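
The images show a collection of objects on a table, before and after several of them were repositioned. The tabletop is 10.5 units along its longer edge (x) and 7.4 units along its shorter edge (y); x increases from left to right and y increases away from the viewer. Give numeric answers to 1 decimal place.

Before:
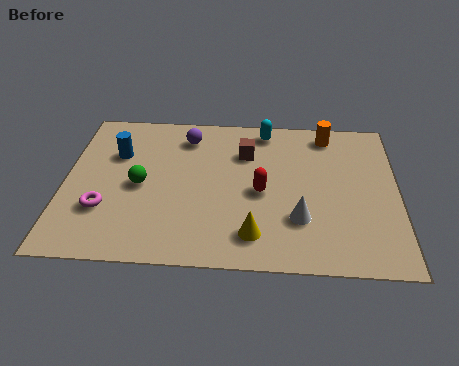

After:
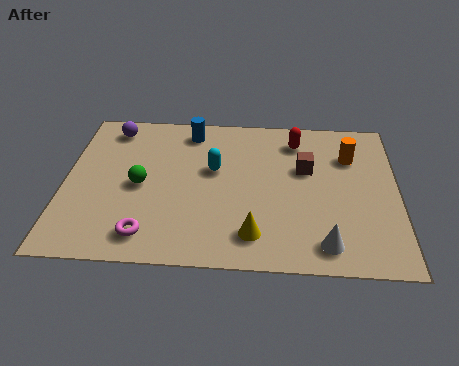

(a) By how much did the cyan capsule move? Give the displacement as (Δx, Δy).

(-1.6, -2.1)

The cyan capsule started near (6.3, 6.5) and ended near (4.7, 4.4).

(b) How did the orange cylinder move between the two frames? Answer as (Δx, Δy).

(0.7, -1.1)

The orange cylinder started near (8.3, 6.4) and ended near (9.0, 5.3).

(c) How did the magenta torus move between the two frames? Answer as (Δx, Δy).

(1.4, -1.1)

The magenta torus was at about (1.3, 2.3) and moved to about (2.7, 1.2).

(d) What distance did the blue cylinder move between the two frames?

2.6

The blue cylinder moved from about (1.6, 5.0) to (3.9, 6.3), a distance of √(2.3² + 1.3²) ≈ 2.6.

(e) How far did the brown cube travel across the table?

2.0

From (5.7, 5.3) to (7.6, 4.6), the brown cube covered √(1.9² + 0.7²) ≈ 2.0 units.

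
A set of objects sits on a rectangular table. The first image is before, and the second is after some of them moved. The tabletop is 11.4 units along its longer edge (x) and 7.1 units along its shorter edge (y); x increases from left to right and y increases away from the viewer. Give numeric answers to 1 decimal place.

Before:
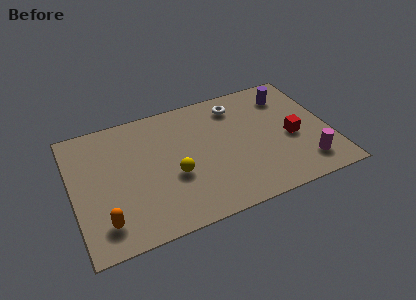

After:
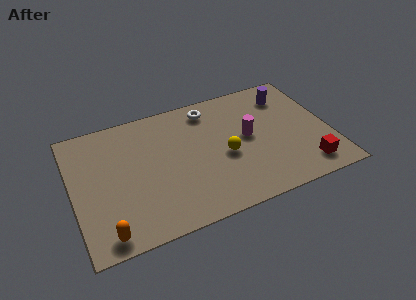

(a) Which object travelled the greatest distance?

the magenta cylinder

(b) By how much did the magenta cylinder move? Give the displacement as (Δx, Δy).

(-2.3, 2.4)

From the two frames, the magenta cylinder sits at roughly (10.1, 1.4) before and (7.8, 3.8) after.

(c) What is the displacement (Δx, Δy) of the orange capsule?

(0.0, -0.6)

The orange capsule was at about (1.2, 1.4) and moved to about (1.2, 0.8).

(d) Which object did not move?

the purple cylinder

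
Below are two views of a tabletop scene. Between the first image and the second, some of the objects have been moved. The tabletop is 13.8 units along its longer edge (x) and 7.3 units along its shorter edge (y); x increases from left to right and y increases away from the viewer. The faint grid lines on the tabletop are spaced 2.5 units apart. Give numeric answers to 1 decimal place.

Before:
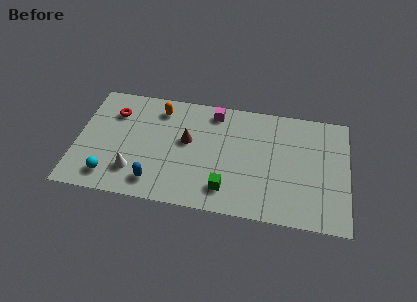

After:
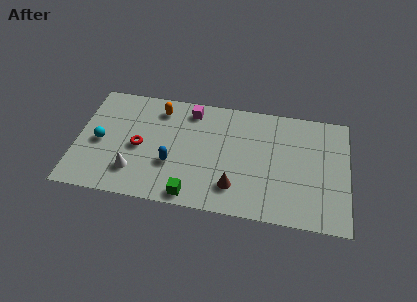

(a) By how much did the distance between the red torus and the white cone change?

-2.2

The distance was about 3.8 in the first image and 1.6 in the second, so they moved 2.2 units closer together.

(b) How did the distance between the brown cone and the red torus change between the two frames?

+1.2

They were about 4.0 units apart before and 5.2 after — 1.2 units further apart.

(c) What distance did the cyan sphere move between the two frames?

2.2

The cyan sphere moved from about (1.8, 1.3) to (1.2, 3.4), a distance of √(0.6² + 2.1²) ≈ 2.2.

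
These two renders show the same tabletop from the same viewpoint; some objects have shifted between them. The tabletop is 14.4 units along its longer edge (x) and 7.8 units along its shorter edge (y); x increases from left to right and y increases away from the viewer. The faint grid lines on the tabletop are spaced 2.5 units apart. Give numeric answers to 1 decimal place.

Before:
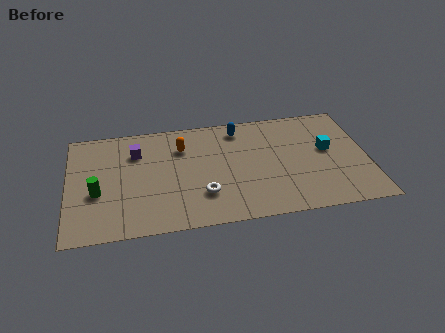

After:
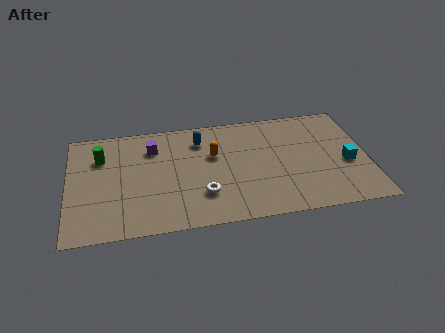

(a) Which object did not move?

the white torus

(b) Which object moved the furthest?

the green cylinder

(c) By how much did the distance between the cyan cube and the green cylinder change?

+0.8

They were about 11.2 units apart before and 12.0 after — 0.8 units further apart.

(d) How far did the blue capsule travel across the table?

2.0

The blue capsule moved from about (8.3, 6.6) to (6.4, 6.1), a distance of √(1.9² + 0.5²) ≈ 2.0.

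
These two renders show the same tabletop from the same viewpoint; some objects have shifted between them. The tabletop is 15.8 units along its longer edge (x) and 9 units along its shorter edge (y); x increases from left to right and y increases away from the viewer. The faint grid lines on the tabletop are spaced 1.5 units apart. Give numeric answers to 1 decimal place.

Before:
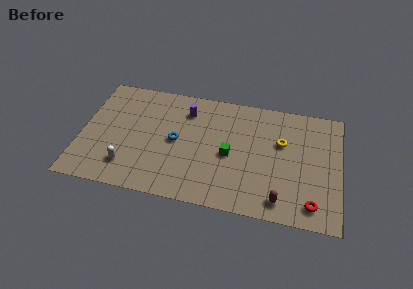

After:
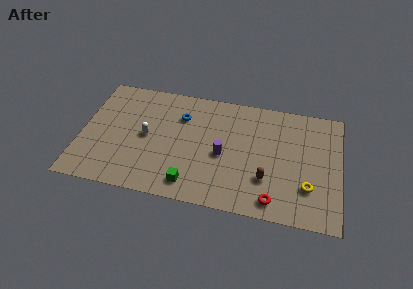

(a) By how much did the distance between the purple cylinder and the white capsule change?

-1.3

Before: roughly 6.0 units apart; after: 4.7. That's 1.3 units closer together.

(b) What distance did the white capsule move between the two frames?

2.7

The white capsule was near (3.0, 2.0) before and (4.0, 4.5) after, so it travelled √(1.0² + 2.5²) ≈ 2.7 units.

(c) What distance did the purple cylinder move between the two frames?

3.8

From (6.3, 7.0) to (8.7, 4.0), the purple cylinder covered √(2.4² + 3.0²) ≈ 3.8 units.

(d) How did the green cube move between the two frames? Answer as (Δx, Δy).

(-2.2, -2.7)

The green cube was at about (9.1, 4.1) and moved to about (6.9, 1.4).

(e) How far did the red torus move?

2.3

The red torus moved from about (14.2, 1.4) to (11.9, 1.2), a distance of √(2.3² + 0.2²) ≈ 2.3.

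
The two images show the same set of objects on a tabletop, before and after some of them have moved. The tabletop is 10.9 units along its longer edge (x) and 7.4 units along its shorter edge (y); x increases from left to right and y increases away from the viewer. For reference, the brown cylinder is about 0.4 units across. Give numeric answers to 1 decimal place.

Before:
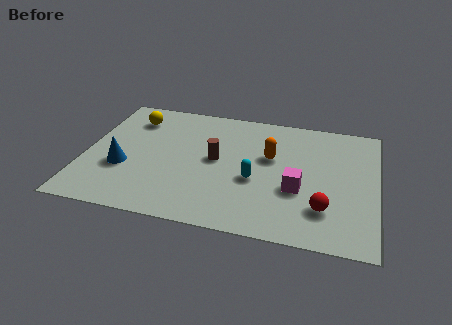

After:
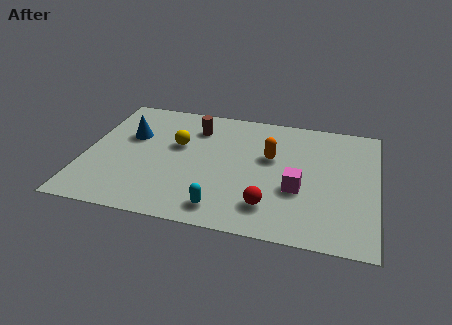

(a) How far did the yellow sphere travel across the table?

2.2

From (1.6, 5.8) to (3.4, 4.5), the yellow sphere covered √(1.8² + 1.3²) ≈ 2.2 units.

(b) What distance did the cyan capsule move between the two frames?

2.2

The cyan capsule was near (6.4, 3.0) before and (5.3, 1.1) after, so it travelled √(1.1² + 1.9²) ≈ 2.2 units.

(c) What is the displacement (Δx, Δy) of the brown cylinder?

(-0.9, 1.8)

The brown cylinder started near (4.9, 3.9) and ended near (4.0, 5.7).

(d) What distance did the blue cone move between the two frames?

2.0

From (1.5, 2.7) to (1.6, 4.7), the blue cone covered √(0.1² + 2.0²) ≈ 2.0 units.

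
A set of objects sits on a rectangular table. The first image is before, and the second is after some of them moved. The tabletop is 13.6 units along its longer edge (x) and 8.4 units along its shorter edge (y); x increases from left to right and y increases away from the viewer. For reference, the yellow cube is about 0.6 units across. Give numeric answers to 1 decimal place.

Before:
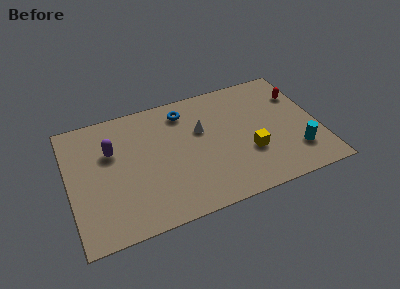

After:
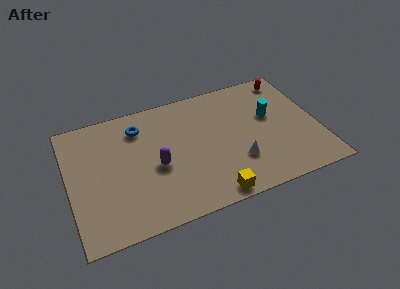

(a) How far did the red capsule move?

1.4

From (12.8, 6.0) to (12.4, 7.3), the red capsule covered √(0.4² + 1.3²) ≈ 1.4 units.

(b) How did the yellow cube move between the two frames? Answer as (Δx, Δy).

(-2.3, -2.1)

The yellow cube was at about (9.7, 2.9) and moved to about (7.4, 0.8).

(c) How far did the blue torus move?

2.5

The blue torus moved from about (6.5, 6.9) to (4.0, 6.6), a distance of √(2.5² + 0.3²) ≈ 2.5.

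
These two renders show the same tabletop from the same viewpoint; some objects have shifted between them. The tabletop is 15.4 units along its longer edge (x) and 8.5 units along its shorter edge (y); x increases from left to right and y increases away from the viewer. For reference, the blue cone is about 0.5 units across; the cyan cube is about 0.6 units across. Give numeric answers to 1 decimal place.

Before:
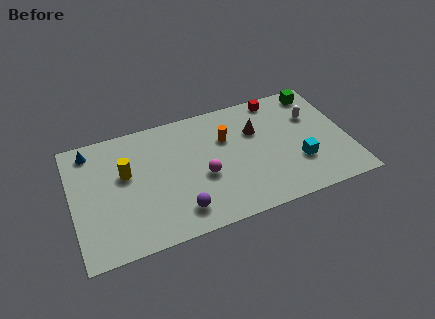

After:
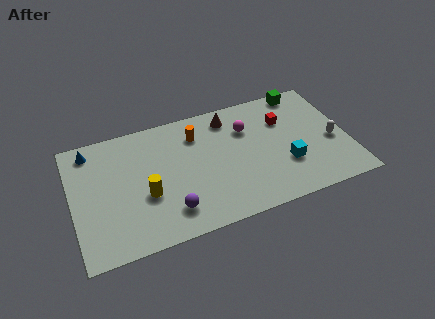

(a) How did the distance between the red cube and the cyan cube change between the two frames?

-1.8

Before: roughly 4.9 units apart; after: 3.1. That's 1.8 units closer together.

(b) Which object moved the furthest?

the magenta sphere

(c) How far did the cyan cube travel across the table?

0.7

The cyan cube moved from about (12.5, 2.7) to (11.8, 2.8), a distance of √(0.7² + 0.1²) ≈ 0.7.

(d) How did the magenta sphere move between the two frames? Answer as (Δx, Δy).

(2.7, 2.5)

The magenta sphere started near (7.2, 3.5) and ended near (9.9, 6.0).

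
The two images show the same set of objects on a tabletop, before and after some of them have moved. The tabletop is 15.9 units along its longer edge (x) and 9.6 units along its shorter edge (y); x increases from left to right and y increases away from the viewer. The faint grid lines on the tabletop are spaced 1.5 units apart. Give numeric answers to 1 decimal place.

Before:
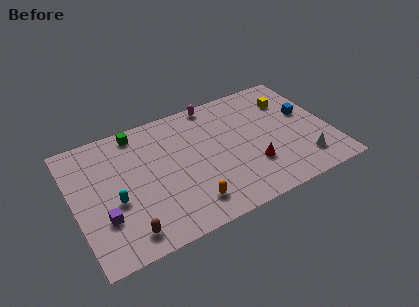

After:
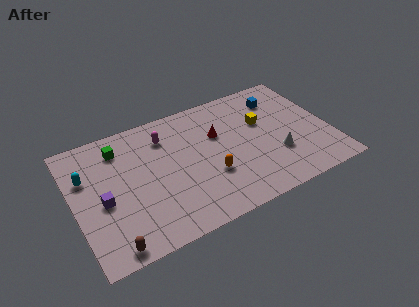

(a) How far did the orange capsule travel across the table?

2.1

The orange capsule moved from about (6.7, 1.8) to (8.2, 3.3), a distance of √(1.5² + 1.5²) ≈ 2.1.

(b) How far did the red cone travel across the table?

3.7

From (10.8, 2.9) to (9.1, 6.2), the red cone covered √(1.7² + 3.3²) ≈ 3.7 units.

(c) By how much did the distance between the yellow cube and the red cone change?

-2.4

The distance was about 5.2 in the first image and 2.8 in the second, so they moved 2.4 units closer together.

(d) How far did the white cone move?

1.9

The white cone moved from about (13.9, 2.0) to (12.4, 3.1), a distance of √(1.5² + 1.1²) ≈ 1.9.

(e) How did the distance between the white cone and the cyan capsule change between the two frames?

+0.3

The distance was about 11.7 in the first image and 12.0 in the second, so they moved 0.3 units further apart.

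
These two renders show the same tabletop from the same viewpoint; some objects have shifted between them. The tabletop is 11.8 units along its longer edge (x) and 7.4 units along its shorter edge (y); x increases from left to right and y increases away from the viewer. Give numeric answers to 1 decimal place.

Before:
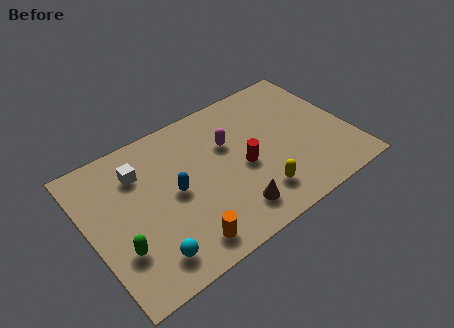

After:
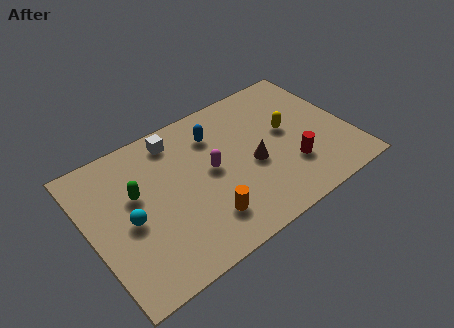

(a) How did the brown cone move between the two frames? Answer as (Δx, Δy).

(1.3, 1.8)

The brown cone started near (6.0, 1.4) and ended near (7.3, 3.2).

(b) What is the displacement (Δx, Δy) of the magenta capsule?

(-1.0, -0.9)

From the two frames, the magenta capsule sits at roughly (6.5, 4.8) before and (5.5, 3.9) after.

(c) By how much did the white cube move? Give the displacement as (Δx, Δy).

(1.8, 0.8)

From the two frames, the white cube sits at roughly (2.5, 5.5) before and (4.3, 6.3) after.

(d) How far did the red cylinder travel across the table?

2.3

From (6.9, 3.3) to (8.9, 2.2), the red cylinder covered √(2.0² + 1.1²) ≈ 2.3 units.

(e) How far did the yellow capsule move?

3.1

The yellow capsule was near (7.2, 1.6) before and (9.1, 4.1) after, so it travelled √(1.9² + 2.5²) ≈ 3.1 units.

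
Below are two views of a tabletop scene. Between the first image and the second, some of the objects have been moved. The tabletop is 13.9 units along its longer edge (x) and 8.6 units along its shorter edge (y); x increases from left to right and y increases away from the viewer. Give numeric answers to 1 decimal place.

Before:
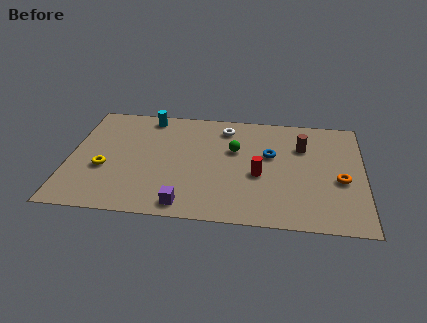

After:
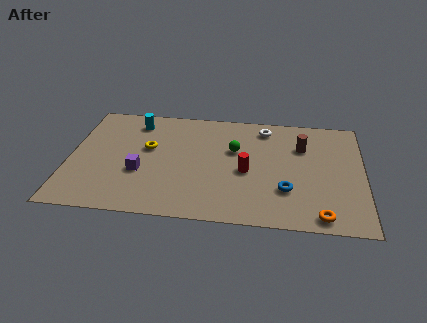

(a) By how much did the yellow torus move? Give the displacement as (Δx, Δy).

(2.0, 1.8)

From the two frames, the yellow torus sits at roughly (1.7, 3.3) before and (3.7, 5.1) after.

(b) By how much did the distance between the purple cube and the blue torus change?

+1.2

Before: roughly 5.7 units apart; after: 6.9. That's 1.2 units further apart.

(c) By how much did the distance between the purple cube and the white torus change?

+0.8

They were about 6.3 units apart before and 7.1 after — 0.8 units further apart.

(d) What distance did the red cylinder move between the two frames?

0.6

The red cylinder moved from about (9.0, 3.6) to (8.4, 3.8), a distance of √(0.6² + 0.2²) ≈ 0.6.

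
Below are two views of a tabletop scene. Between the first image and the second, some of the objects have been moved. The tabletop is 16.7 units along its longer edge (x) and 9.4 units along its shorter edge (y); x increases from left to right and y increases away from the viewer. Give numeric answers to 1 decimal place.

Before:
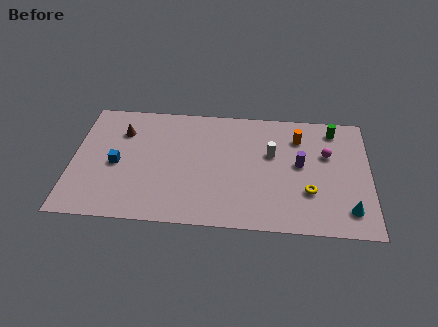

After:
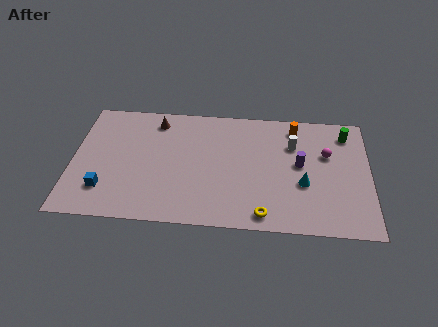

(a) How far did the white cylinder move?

1.4

From (11.2, 5.8) to (12.4, 6.6), the white cylinder covered √(1.2² + 0.8²) ≈ 1.4 units.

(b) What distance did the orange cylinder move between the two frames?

0.8

From (12.7, 7.2) to (12.5, 8.0), the orange cylinder covered √(0.2² + 0.8²) ≈ 0.8 units.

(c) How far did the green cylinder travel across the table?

0.8

The green cylinder moved from about (14.7, 8.0) to (15.4, 7.7), a distance of √(0.7² + 0.3²) ≈ 0.8.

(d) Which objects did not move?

the magenta sphere and the purple cylinder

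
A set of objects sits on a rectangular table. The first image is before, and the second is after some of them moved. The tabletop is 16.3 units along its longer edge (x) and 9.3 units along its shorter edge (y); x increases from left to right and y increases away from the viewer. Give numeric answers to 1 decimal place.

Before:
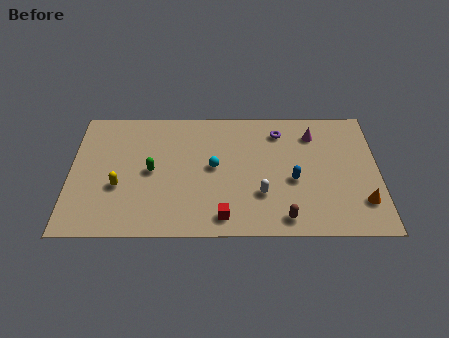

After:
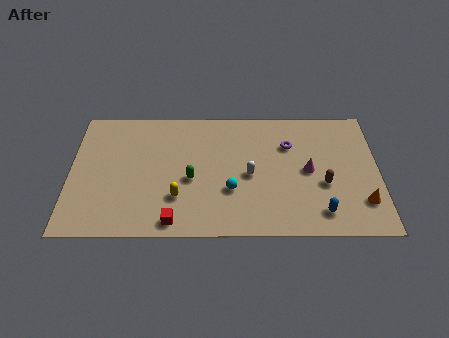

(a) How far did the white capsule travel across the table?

1.5

The white capsule was near (10.1, 2.9) before and (9.5, 4.3) after, so it travelled √(0.6² + 1.4²) ≈ 1.5 units.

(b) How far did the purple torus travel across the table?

1.1

The purple torus was near (11.1, 7.5) before and (11.6, 6.5) after, so it travelled √(0.5² + 1.0²) ≈ 1.1 units.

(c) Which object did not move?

the orange cone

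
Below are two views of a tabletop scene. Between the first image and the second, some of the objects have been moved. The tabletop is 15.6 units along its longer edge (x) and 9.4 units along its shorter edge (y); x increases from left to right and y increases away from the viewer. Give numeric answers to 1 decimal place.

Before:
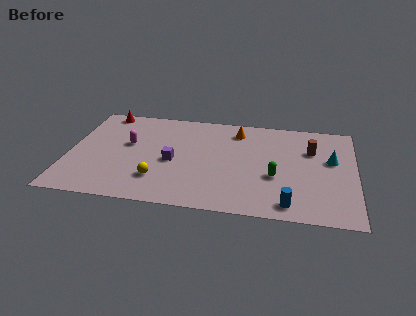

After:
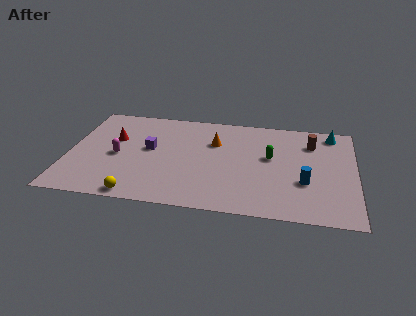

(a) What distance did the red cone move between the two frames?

2.7

The red cone was near (1.7, 8.5) before and (2.4, 5.9) after, so it travelled √(0.7² + 2.6²) ≈ 2.7 units.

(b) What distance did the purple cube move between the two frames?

1.6

From (5.7, 4.2) to (4.4, 5.2), the purple cube covered √(1.3² + 1.0²) ≈ 1.6 units.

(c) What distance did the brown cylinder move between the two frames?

0.7

The brown cylinder moved from about (13.2, 6.4) to (13.2, 7.1), a distance of √(0.0² + 0.7²) ≈ 0.7.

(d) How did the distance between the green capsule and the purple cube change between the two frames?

+1.0

The distance was about 5.6 in the first image and 6.6 in the second, so they moved 1.0 units further apart.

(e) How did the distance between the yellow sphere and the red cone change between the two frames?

-1.6

Before: roughly 6.9 units apart; after: 5.3. That's 1.6 units closer together.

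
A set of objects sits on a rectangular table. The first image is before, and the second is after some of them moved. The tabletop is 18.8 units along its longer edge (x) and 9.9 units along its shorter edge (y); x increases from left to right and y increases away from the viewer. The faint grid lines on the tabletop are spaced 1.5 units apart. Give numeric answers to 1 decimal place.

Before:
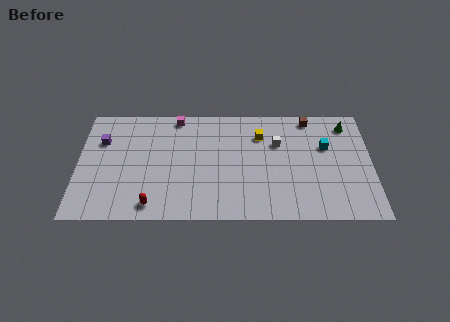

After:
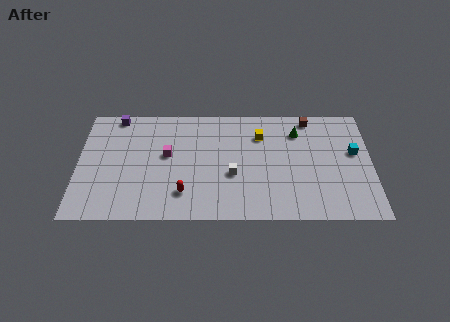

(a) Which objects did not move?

the brown cube and the yellow cube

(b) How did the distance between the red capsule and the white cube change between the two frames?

-6.1

The distance was about 9.6 in the first image and 3.5 in the second, so they moved 6.1 units closer together.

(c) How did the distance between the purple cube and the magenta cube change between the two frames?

-0.5

They were about 5.2 units apart before and 4.7 after — 0.5 units closer together.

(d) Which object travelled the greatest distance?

the white cube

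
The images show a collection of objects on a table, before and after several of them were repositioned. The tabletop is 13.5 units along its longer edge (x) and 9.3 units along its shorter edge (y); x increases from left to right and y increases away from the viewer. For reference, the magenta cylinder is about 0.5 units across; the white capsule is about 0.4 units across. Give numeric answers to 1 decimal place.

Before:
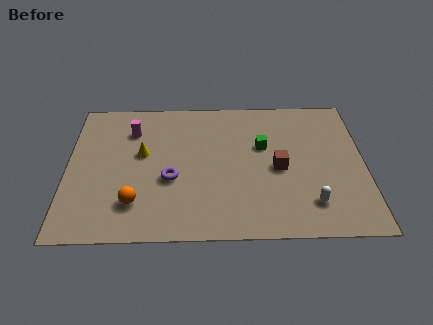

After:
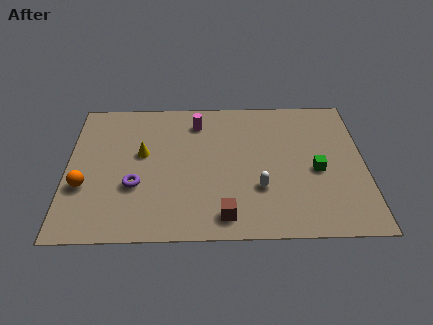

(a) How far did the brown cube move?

3.9

From (9.6, 4.3) to (7.1, 1.3), the brown cube covered √(2.5² + 3.0²) ≈ 3.9 units.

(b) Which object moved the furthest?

the brown cube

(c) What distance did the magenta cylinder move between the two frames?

3.0

The magenta cylinder moved from about (2.9, 7.0) to (5.9, 7.5), a distance of √(3.0² + 0.5²) ≈ 3.0.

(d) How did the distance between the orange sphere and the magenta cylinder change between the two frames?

+1.8

The distance was about 4.8 in the first image and 6.6 in the second, so they moved 1.8 units further apart.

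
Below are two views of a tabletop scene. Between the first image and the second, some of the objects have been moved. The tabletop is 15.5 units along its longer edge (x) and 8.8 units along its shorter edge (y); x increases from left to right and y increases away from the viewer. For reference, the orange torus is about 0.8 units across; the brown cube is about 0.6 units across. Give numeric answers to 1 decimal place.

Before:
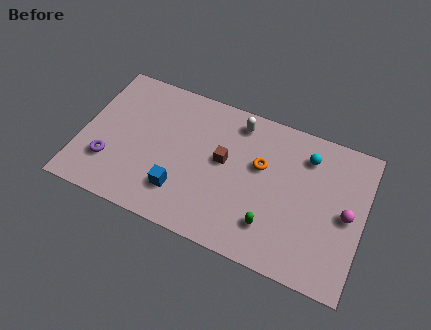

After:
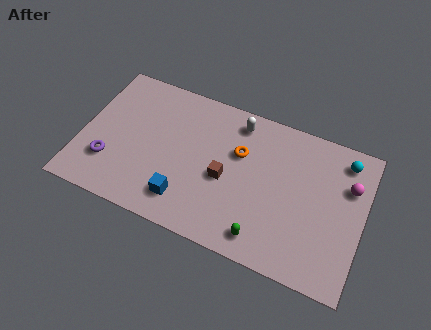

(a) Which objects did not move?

the white capsule and the purple torus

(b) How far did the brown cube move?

1.0

From (7.8, 4.9) to (8.0, 3.9), the brown cube covered √(0.2² + 1.0²) ≈ 1.0 units.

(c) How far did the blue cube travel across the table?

0.5

The blue cube moved from about (5.7, 2.2) to (6.0, 1.8), a distance of √(0.3² + 0.4²) ≈ 0.5.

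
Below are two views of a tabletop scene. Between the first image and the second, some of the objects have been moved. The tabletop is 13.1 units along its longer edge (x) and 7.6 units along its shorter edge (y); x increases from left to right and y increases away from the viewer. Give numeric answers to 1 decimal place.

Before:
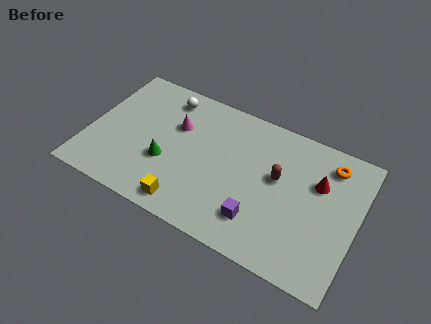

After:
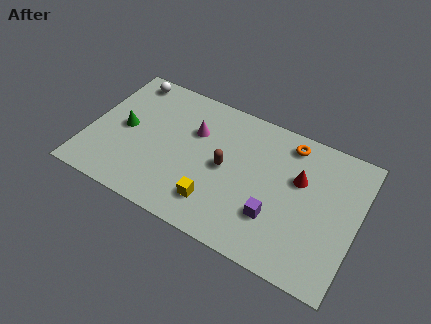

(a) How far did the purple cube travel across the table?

0.9

The purple cube moved from about (8.6, 1.8) to (9.3, 2.3), a distance of √(0.7² + 0.5²) ≈ 0.9.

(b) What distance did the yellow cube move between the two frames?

1.5

The yellow cube was near (5.2, 1.0) before and (6.5, 1.7) after, so it travelled √(1.3² + 0.7²) ≈ 1.5 units.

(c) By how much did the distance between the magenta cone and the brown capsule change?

-3.0

The distance was about 5.1 in the first image and 2.1 in the second, so they moved 3.0 units closer together.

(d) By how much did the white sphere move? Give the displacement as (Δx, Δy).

(-2.0, 0.3)

The white sphere was at about (3.4, 6.4) and moved to about (1.4, 6.7).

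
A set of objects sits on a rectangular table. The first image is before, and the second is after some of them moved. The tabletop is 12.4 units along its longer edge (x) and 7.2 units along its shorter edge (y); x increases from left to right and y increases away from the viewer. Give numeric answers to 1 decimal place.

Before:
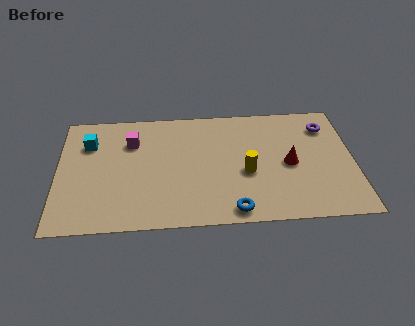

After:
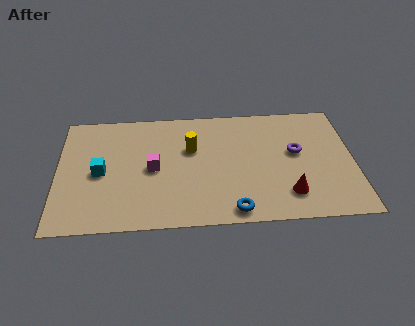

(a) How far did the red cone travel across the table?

1.8

The red cone moved from about (9.7, 3.4) to (9.6, 1.6), a distance of √(0.1² + 1.8²) ≈ 1.8.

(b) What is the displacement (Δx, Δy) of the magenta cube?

(0.9, -1.7)

From the two frames, the magenta cube sits at roughly (3.1, 5.2) before and (4.0, 3.5) after.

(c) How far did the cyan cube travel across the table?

1.9

From (1.3, 5.2) to (1.8, 3.4), the cyan cube covered √(0.5² + 1.8²) ≈ 1.9 units.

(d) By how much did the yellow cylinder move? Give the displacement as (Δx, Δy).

(-2.3, 1.6)

From the two frames, the yellow cylinder sits at roughly (7.9, 3.0) before and (5.6, 4.6) after.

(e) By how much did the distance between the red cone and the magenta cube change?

-0.9

Before: roughly 6.8 units apart; after: 5.9. That's 0.9 units closer together.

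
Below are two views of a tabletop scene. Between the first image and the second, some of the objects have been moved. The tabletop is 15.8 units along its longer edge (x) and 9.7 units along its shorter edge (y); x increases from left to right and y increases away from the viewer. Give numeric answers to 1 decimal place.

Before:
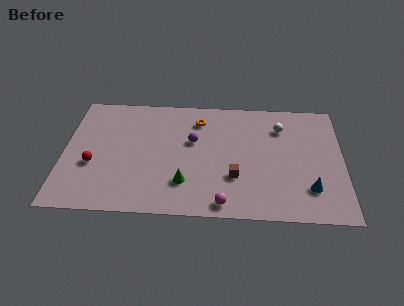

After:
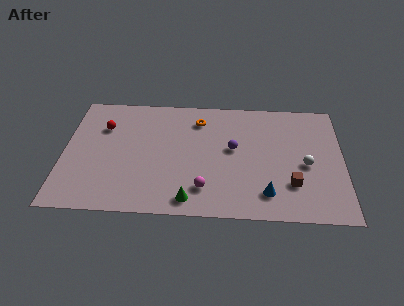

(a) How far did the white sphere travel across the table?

3.3

The white sphere moved from about (12.3, 7.3) to (13.7, 4.3), a distance of √(1.4² + 3.0²) ≈ 3.3.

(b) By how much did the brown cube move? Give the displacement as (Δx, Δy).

(3.2, -0.4)

From the two frames, the brown cube sits at roughly (9.7, 3.1) before and (12.9, 2.7) after.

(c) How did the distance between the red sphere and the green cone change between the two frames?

+2.2

The distance was about 5.3 in the first image and 7.5 in the second, so they moved 2.2 units further apart.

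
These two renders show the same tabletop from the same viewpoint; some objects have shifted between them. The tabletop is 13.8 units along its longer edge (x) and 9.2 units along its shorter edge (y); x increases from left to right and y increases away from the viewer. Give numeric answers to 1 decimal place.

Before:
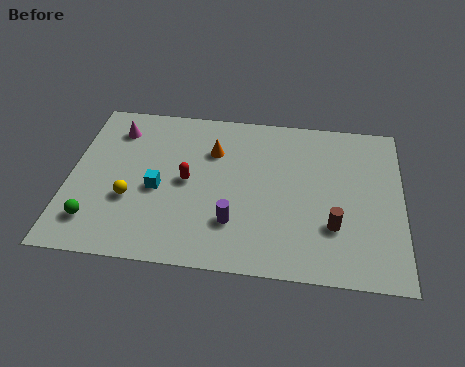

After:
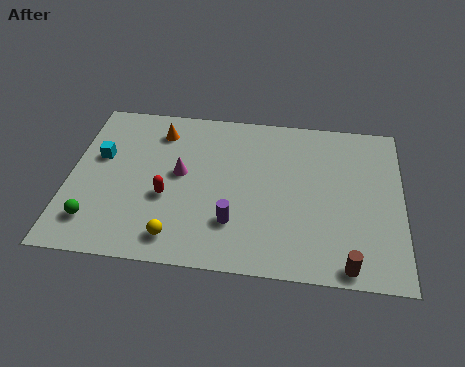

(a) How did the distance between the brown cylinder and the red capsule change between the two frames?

+1.6

They were about 6.4 units apart before and 8.0 after — 1.6 units further apart.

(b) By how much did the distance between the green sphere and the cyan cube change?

+0.4

The distance was about 3.3 in the first image and 3.7 in the second, so they moved 0.4 units further apart.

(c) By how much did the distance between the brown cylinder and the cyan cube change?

+4.1

They were about 7.4 units apart before and 11.5 after — 4.1 units further apart.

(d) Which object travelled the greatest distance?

the magenta cone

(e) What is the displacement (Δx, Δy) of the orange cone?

(-2.3, 0.9)

The orange cone was at about (5.9, 6.5) and moved to about (3.6, 7.4).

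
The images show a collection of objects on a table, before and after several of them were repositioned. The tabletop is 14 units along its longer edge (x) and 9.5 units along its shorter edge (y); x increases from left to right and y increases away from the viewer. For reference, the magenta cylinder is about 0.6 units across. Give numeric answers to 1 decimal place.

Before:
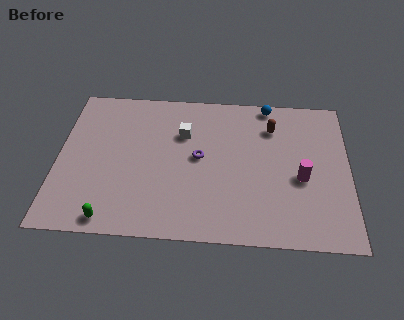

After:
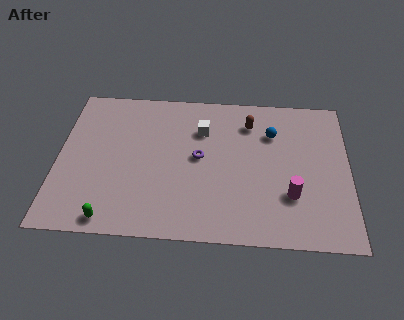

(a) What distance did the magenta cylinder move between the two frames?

1.2

The magenta cylinder moved from about (11.7, 4.0) to (11.2, 2.9), a distance of √(0.5² + 1.1²) ≈ 1.2.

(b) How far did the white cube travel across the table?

0.9

From (6.0, 6.5) to (6.9, 6.8), the white cube covered √(0.9² + 0.3²) ≈ 0.9 units.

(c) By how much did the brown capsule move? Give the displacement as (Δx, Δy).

(-1.1, 0.2)

The brown capsule started near (10.3, 7.2) and ended near (9.2, 7.4).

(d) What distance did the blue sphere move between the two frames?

1.9

From (10.1, 8.7) to (10.3, 6.8), the blue sphere covered √(0.2² + 1.9²) ≈ 1.9 units.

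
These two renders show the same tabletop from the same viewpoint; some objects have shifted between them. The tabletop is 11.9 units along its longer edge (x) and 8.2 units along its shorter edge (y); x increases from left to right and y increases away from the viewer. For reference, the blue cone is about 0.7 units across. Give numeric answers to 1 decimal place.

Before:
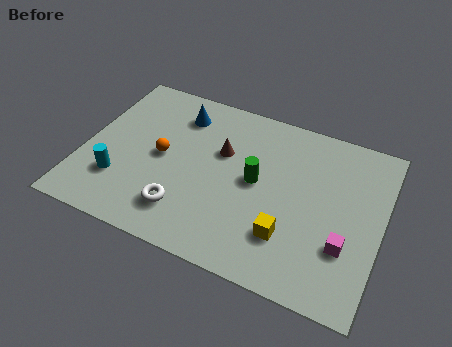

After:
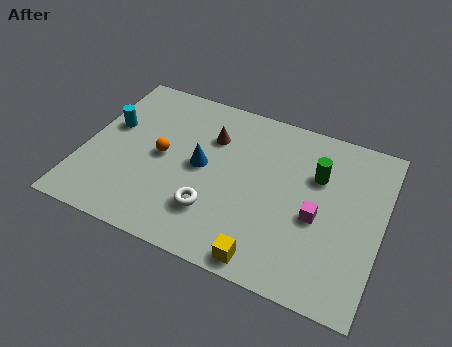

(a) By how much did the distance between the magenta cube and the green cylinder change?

-2.1

Before: roughly 4.1 units apart; after: 2.0. That's 2.1 units closer together.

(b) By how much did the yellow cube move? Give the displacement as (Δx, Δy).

(-0.7, -1.4)

The yellow cube was at about (8.4, 2.2) and moved to about (7.7, 0.8).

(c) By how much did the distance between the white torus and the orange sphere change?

+0.4

They were about 2.6 units apart before and 3.0 after — 0.4 units further apart.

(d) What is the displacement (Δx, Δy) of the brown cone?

(-0.5, 0.6)

The brown cone was at about (5.4, 5.2) and moved to about (4.9, 5.8).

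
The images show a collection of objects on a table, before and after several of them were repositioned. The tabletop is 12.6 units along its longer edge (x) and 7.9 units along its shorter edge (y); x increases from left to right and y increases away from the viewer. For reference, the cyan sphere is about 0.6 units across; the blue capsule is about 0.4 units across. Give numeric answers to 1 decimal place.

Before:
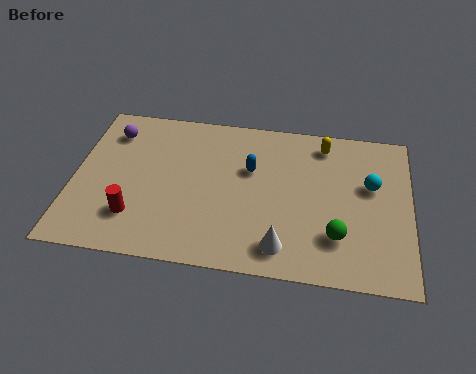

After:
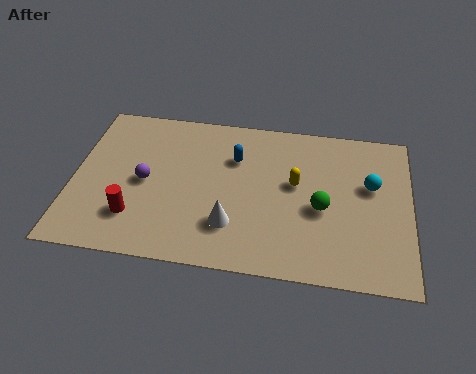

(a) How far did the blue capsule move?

0.8

The blue capsule moved from about (6.6, 5.0) to (6.0, 5.5), a distance of √(0.6² + 0.5²) ≈ 0.8.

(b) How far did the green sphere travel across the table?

1.4

The green sphere moved from about (9.9, 2.1) to (9.3, 3.4), a distance of √(0.6² + 1.3²) ≈ 1.4.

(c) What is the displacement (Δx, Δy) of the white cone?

(-1.9, 0.8)

From the two frames, the white cone sits at roughly (7.9, 1.3) before and (6.0, 2.1) after.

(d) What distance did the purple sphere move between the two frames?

2.8

From (1.3, 6.2) to (2.7, 3.8), the purple sphere covered √(1.4² + 2.4²) ≈ 2.8 units.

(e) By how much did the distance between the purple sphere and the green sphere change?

-2.9

They were about 9.5 units apart before and 6.6 after — 2.9 units closer together.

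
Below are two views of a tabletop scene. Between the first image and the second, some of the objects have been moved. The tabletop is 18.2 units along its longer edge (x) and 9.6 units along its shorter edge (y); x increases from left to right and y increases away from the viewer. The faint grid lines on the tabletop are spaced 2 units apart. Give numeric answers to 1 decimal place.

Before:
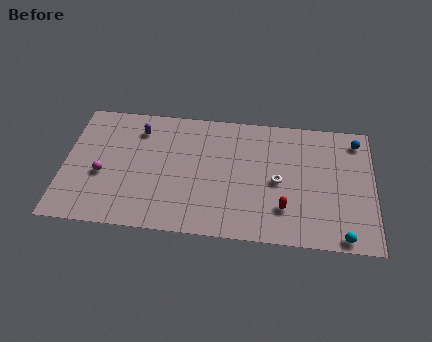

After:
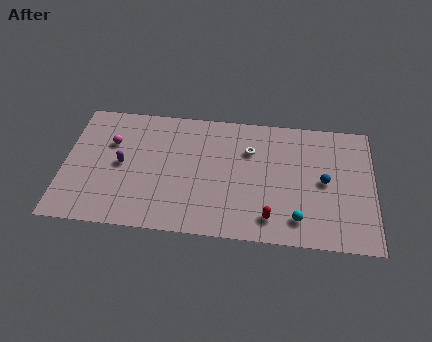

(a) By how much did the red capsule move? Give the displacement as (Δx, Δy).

(-0.8, -0.8)

From the two frames, the red capsule sits at roughly (13.0, 2.5) before and (12.2, 1.7) after.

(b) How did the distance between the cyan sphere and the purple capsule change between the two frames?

-3.1

They were about 13.9 units apart before and 10.8 after — 3.1 units closer together.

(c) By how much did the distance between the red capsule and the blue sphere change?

-2.6

Before: roughly 7.0 units apart; after: 4.4. That's 2.6 units closer together.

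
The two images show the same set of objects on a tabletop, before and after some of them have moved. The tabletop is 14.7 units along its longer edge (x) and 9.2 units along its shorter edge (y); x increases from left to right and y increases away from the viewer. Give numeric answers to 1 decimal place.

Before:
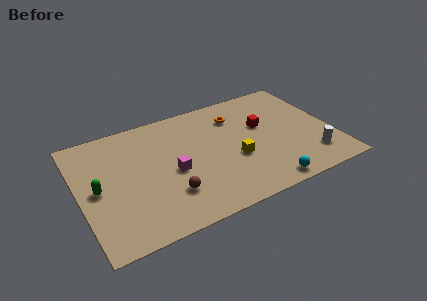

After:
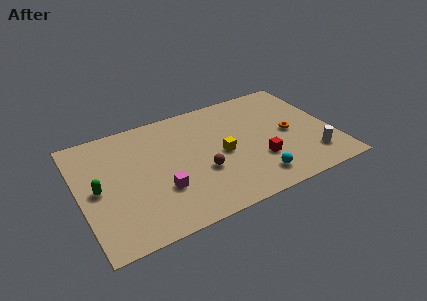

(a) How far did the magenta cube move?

1.4

The magenta cube moved from about (5.3, 4.1) to (4.5, 3.0), a distance of √(0.8² + 1.1²) ≈ 1.4.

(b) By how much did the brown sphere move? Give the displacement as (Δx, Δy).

(2.0, 0.9)

From the two frames, the brown sphere sits at roughly (4.9, 2.5) before and (6.9, 3.4) after.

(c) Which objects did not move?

the white cylinder and the green capsule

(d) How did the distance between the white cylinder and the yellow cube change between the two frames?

+0.9

They were about 4.6 units apart before and 5.5 after — 0.9 units further apart.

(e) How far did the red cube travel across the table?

2.8

The red cube was near (10.8, 5.6) before and (10.2, 2.9) after, so it travelled √(0.6² + 2.7²) ≈ 2.8 units.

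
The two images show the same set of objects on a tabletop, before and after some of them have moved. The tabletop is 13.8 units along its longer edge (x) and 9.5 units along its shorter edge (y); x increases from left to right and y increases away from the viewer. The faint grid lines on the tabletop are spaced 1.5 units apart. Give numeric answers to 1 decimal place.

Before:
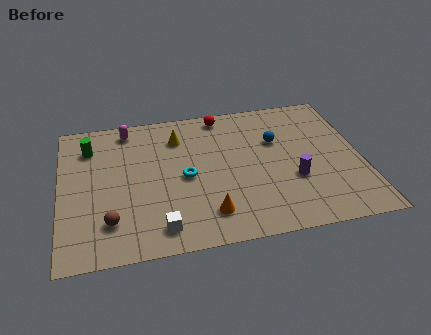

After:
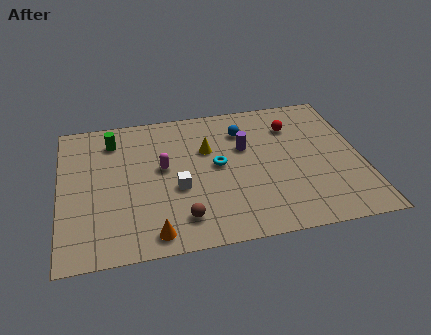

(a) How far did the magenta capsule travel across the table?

3.4

The magenta capsule moved from about (3.2, 8.3) to (4.7, 5.3), a distance of √(1.5² + 3.0²) ≈ 3.4.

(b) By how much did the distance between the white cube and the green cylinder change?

-1.9

Before: roughly 6.6 units apart; after: 4.7. That's 1.9 units closer together.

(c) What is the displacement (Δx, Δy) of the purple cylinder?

(-2.1, 2.6)

The purple cylinder started near (10.6, 3.4) and ended near (8.5, 6.0).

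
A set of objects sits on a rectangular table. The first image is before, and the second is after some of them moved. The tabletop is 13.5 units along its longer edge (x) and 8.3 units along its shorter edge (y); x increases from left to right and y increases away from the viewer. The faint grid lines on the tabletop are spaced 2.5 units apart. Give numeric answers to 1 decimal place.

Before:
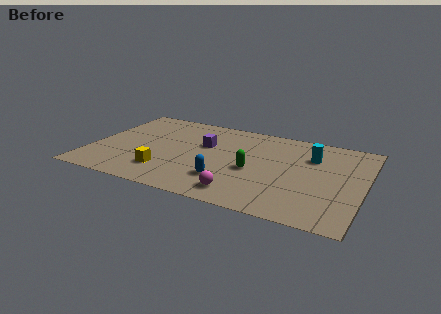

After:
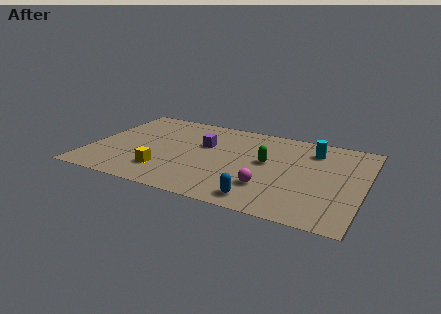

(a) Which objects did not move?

the yellow cube and the purple cube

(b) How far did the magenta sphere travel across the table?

1.6

The magenta sphere was near (7.8, 1.3) before and (9.0, 2.3) after, so it travelled √(1.2² + 1.0²) ≈ 1.6 units.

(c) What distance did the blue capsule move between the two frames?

2.2

The blue capsule moved from about (6.9, 2.2) to (8.8, 1.1), a distance of √(1.9² + 1.1²) ≈ 2.2.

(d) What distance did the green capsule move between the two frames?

1.2

The green capsule moved from about (8.1, 3.6) to (8.7, 4.6), a distance of √(0.6² + 1.0²) ≈ 1.2.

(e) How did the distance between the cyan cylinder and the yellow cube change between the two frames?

+0.3

They were about 7.9 units apart before and 8.2 after — 0.3 units further apart.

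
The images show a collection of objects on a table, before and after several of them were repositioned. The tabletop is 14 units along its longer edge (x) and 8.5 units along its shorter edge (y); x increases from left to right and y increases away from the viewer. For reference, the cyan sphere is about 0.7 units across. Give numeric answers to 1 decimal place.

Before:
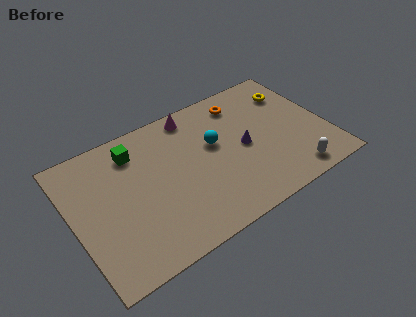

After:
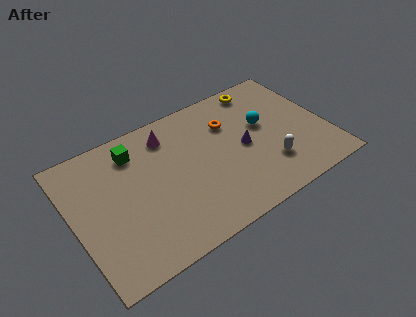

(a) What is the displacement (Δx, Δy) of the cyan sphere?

(2.8, -0.1)

The cyan sphere started near (7.9, 5.1) and ended near (10.7, 5.0).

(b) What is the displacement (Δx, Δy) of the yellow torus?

(-1.6, 1.1)

From the two frames, the yellow torus sits at roughly (12.6, 6.4) before and (11.0, 7.5) after.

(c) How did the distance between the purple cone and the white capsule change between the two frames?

-1.6

Before: roughly 3.7 units apart; after: 2.1. That's 1.6 units closer together.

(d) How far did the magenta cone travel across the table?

1.6

The magenta cone moved from about (7.1, 7.5) to (5.6, 6.9), a distance of √(1.5² + 0.6²) ≈ 1.6.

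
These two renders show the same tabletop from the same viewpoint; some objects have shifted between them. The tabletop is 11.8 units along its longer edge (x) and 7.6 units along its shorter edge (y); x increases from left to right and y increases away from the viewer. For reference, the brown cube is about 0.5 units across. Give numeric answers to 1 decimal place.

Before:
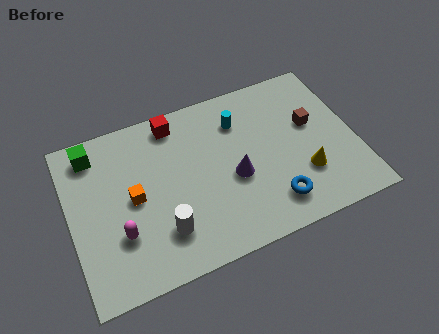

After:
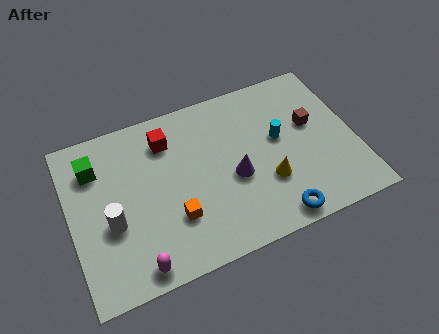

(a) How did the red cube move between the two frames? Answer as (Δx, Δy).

(-0.4, -0.7)

The red cube was at about (4.6, 6.6) and moved to about (4.2, 5.9).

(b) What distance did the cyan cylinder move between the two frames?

2.1

The cyan cylinder moved from about (7.2, 5.7) to (8.7, 4.3), a distance of √(1.5² + 1.4²) ≈ 2.1.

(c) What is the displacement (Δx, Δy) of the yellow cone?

(-1.5, 0.2)

The yellow cone started near (9.5, 2.3) and ended near (8.0, 2.5).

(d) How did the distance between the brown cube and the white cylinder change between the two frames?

+1.6

Before: roughly 7.0 units apart; after: 8.6. That's 1.6 units further apart.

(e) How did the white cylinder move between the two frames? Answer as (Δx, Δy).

(-2.0, 1.1)

The white cylinder was at about (3.6, 1.9) and moved to about (1.6, 3.0).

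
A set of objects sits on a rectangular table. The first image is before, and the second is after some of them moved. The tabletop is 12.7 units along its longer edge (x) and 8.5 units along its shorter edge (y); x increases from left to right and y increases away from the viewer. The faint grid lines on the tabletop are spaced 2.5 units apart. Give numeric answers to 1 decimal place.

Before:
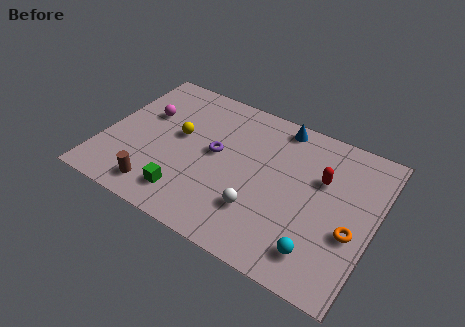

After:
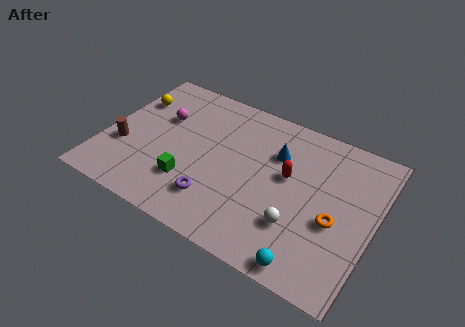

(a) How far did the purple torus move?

2.6

From (5.2, 4.6) to (5.6, 2.0), the purple torus covered √(0.4² + 2.6²) ≈ 2.6 units.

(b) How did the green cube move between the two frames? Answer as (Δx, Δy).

(0.0, 0.8)

From the two frames, the green cube sits at roughly (4.3, 1.6) before and (4.3, 2.4) after.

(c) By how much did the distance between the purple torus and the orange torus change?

-1.1

They were about 6.7 units apart before and 5.6 after — 1.1 units closer together.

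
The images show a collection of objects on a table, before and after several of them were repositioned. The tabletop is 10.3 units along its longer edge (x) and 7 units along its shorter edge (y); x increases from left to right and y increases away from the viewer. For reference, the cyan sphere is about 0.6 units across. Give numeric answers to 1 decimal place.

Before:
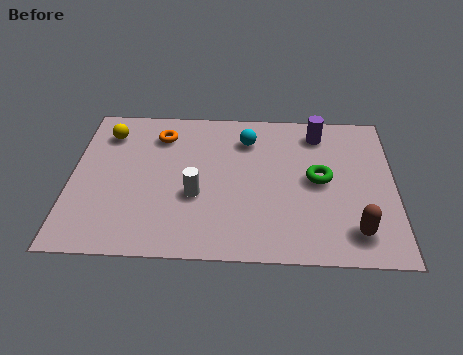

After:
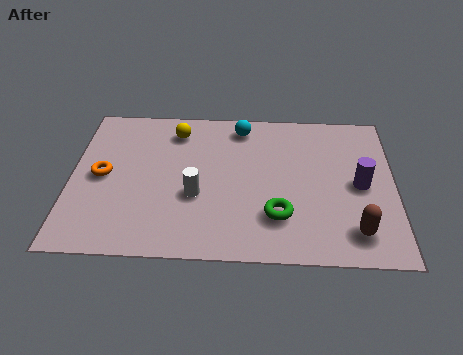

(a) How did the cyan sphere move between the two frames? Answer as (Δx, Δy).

(-0.2, 0.6)

From the two frames, the cyan sphere sits at roughly (5.6, 5.4) before and (5.4, 6.0) after.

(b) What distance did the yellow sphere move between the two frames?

2.2

From (1.1, 5.5) to (3.3, 5.7), the yellow sphere covered √(2.2² + 0.2²) ≈ 2.2 units.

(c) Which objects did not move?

the white cylinder and the brown capsule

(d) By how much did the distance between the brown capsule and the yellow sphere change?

-1.7

They were about 8.9 units apart before and 7.2 after — 1.7 units closer together.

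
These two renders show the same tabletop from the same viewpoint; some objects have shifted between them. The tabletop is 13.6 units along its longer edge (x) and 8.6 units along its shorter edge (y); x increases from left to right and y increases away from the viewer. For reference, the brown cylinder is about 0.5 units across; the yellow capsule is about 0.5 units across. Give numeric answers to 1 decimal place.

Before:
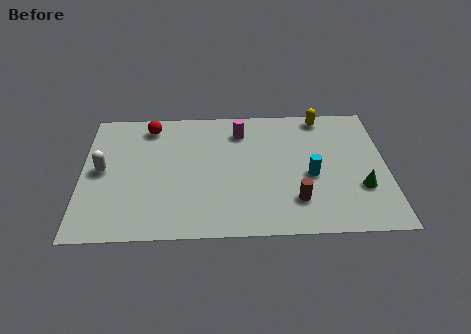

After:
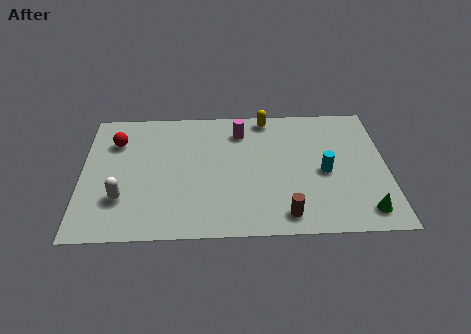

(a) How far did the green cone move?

1.5

The green cone moved from about (12.4, 2.8) to (12.5, 1.3), a distance of √(0.1² + 1.5²) ≈ 1.5.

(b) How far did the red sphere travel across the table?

1.8

From (3.0, 7.3) to (1.5, 6.3), the red sphere covered √(1.5² + 1.0²) ≈ 1.8 units.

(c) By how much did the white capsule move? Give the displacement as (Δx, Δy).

(0.9, -1.9)

From the two frames, the white capsule sits at roughly (0.9, 4.4) before and (1.8, 2.5) after.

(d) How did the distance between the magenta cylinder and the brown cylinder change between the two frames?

+0.6

Before: roughly 5.3 units apart; after: 5.9. That's 0.6 units further apart.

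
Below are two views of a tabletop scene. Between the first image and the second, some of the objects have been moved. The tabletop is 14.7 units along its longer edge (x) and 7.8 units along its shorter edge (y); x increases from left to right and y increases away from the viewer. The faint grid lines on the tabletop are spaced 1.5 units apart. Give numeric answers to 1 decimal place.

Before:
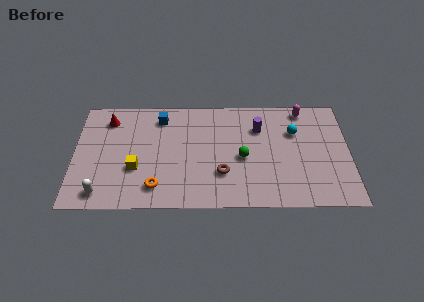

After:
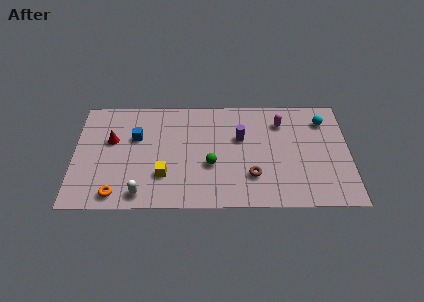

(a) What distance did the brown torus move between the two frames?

1.6

The brown torus moved from about (7.9, 2.4) to (9.5, 2.2), a distance of √(1.6² + 0.2²) ≈ 1.6.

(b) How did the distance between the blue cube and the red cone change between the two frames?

-1.5

They were about 2.8 units apart before and 1.3 after — 1.5 units closer together.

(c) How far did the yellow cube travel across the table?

1.6

From (3.3, 2.8) to (4.8, 2.3), the yellow cube covered √(1.5² + 0.5²) ≈ 1.6 units.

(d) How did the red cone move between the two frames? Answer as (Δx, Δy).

(0.2, -1.5)

The red cone started near (1.8, 6.3) and ended near (2.0, 4.8).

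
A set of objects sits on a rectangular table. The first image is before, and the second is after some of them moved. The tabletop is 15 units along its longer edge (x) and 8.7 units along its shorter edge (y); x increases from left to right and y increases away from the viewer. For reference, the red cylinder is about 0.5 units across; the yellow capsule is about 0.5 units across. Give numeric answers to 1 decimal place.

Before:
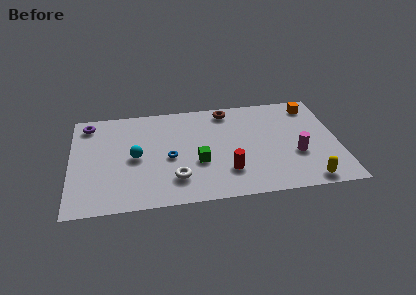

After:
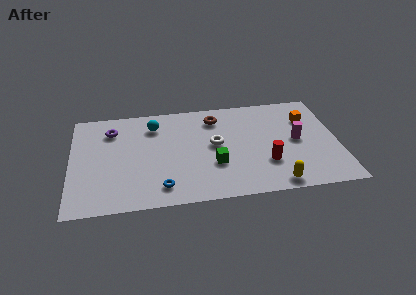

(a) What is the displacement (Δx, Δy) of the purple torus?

(1.3, -0.7)

The purple torus was at about (1.0, 7.4) and moved to about (2.3, 6.7).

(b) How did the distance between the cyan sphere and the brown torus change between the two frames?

-2.8

The distance was about 6.3 in the first image and 3.5 in the second, so they moved 2.8 units closer together.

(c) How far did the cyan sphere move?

2.8

From (3.6, 4.2) to (4.7, 6.8), the cyan sphere covered √(1.1² + 2.6²) ≈ 2.8 units.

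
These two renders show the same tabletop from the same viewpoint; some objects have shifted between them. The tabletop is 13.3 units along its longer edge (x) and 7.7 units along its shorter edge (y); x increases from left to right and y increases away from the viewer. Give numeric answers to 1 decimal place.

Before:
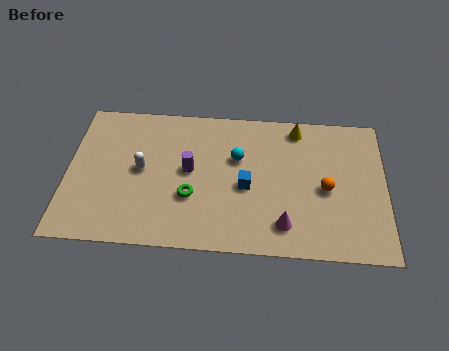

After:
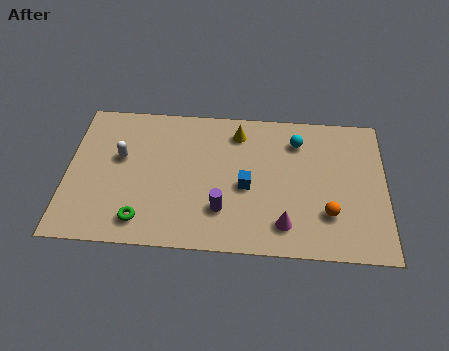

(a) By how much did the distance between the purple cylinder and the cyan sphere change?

+2.8

Before: roughly 2.2 units apart; after: 5.0. That's 2.8 units further apart.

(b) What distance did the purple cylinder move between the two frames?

2.4

The purple cylinder moved from about (5.1, 4.1) to (6.5, 2.1), a distance of √(1.4² + 2.0²) ≈ 2.4.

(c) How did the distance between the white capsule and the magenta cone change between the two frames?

+1.1

The distance was about 6.5 in the first image and 7.6 in the second, so they moved 1.1 units further apart.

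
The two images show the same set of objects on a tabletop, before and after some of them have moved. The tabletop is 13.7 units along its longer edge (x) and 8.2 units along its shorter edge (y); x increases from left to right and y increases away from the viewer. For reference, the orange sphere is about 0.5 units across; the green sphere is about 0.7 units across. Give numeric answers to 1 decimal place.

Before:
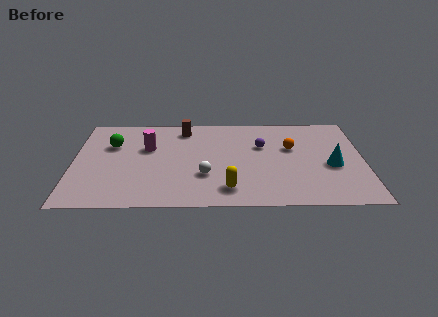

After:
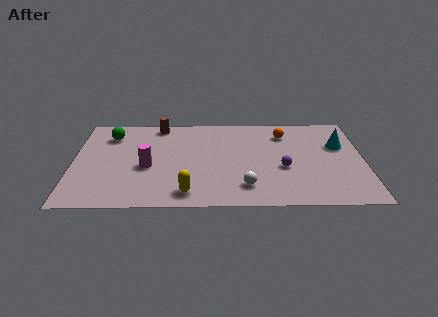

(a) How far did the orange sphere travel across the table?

1.3

The orange sphere was near (10.3, 5.1) before and (10.0, 6.4) after, so it travelled √(0.3² + 1.3²) ≈ 1.3 units.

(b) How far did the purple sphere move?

2.2

From (8.9, 5.3) to (9.9, 3.3), the purple sphere covered √(1.0² + 2.0²) ≈ 2.2 units.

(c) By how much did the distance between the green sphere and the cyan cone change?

+0.4

They were about 10.6 units apart before and 11.0 after — 0.4 units further apart.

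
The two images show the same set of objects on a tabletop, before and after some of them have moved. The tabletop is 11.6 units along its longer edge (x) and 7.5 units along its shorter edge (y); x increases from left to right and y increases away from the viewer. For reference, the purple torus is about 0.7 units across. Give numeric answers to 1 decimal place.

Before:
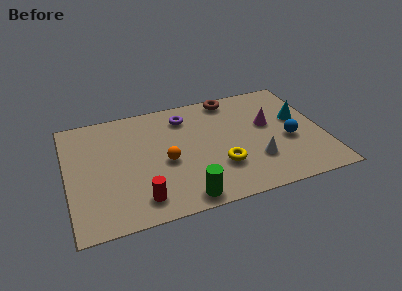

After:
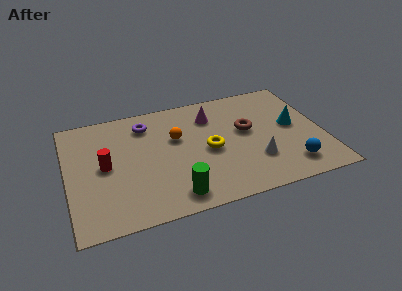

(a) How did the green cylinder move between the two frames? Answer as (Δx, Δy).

(-0.4, 0.3)

From the two frames, the green cylinder sits at roughly (5.0, 0.8) before and (4.6, 1.1) after.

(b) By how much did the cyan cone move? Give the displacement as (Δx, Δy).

(-0.3, -0.4)

The cyan cone was at about (10.6, 4.4) and moved to about (10.3, 4.0).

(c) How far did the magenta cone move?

2.8

The magenta cone was near (9.2, 4.4) before and (6.7, 5.7) after, so it travelled √(2.5² + 1.3²) ≈ 2.8 units.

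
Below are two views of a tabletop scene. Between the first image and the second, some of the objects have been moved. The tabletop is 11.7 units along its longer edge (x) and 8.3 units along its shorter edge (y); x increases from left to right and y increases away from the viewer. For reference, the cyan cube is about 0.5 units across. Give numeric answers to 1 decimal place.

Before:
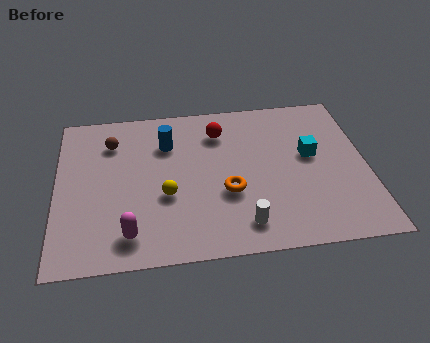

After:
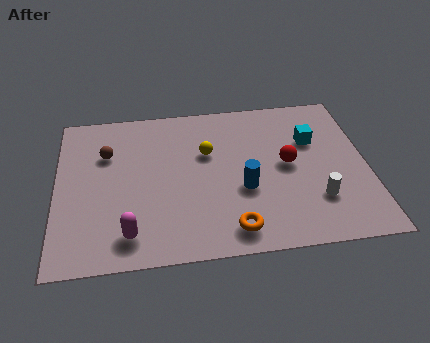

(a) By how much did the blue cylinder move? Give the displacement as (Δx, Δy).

(2.8, -2.8)

From the two frames, the blue cylinder sits at roughly (4.2, 6.0) before and (7.0, 3.2) after.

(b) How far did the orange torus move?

1.9

The orange torus was near (6.4, 3.1) before and (6.5, 1.2) after, so it travelled √(0.1² + 1.9²) ≈ 1.9 units.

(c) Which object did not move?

the magenta capsule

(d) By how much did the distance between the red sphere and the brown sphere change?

+2.8

The distance was about 4.1 in the first image and 6.9 in the second, so they moved 2.8 units further apart.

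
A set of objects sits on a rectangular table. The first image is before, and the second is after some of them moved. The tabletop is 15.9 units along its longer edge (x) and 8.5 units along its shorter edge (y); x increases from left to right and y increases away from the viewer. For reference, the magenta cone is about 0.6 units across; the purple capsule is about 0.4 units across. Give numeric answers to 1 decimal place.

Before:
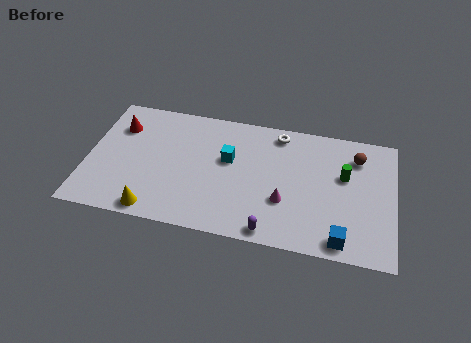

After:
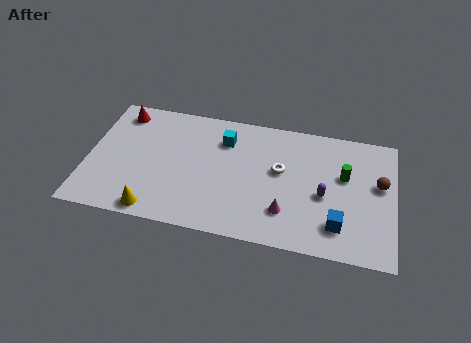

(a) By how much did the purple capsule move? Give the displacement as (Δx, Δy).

(2.6, 2.9)

From the two frames, the purple capsule sits at roughly (9.7, 0.8) before and (12.3, 3.7) after.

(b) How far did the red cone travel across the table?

1.0

The red cone was near (1.5, 6.2) before and (1.5, 7.2) after, so it travelled √(0.0² + 1.0²) ≈ 1.0 units.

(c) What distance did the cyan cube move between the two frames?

1.3

From (7.3, 5.1) to (7.0, 6.4), the cyan cube covered √(0.3² + 1.3²) ≈ 1.3 units.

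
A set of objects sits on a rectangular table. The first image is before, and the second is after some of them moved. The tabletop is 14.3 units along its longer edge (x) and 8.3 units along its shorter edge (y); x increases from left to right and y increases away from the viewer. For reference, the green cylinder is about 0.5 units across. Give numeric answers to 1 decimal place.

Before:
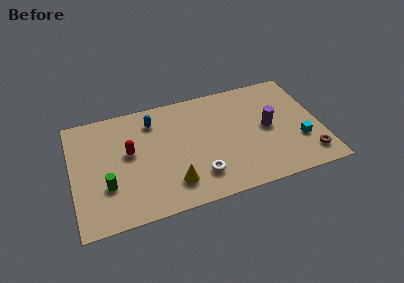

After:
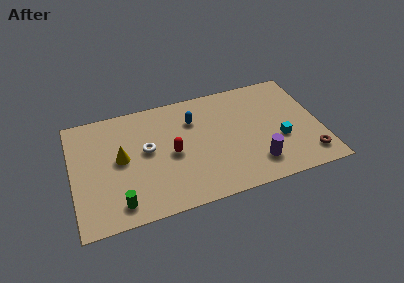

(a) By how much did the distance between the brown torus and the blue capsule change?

-2.3

Before: roughly 10.0 units apart; after: 7.7. That's 2.3 units closer together.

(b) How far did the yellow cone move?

3.8

From (5.6, 1.8) to (2.8, 4.4), the yellow cone covered √(2.8² + 2.6²) ≈ 3.8 units.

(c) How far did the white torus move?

3.9

The white torus was near (7.1, 1.9) before and (4.3, 4.6) after, so it travelled √(2.8² + 2.7²) ≈ 3.9 units.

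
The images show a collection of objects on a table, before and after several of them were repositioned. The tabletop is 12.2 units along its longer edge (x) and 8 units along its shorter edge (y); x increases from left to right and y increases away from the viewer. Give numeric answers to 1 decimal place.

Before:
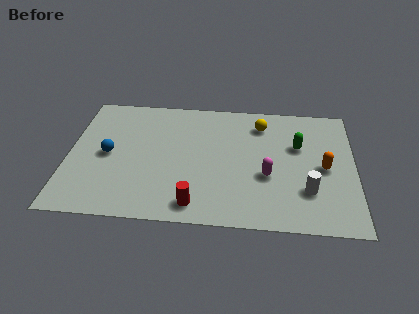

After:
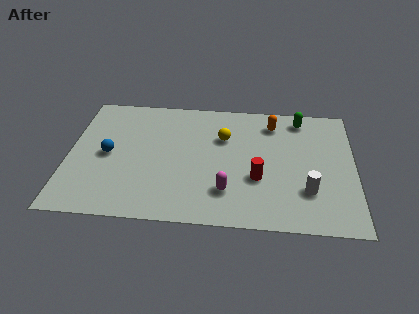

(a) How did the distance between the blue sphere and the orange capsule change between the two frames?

-1.7

The distance was about 9.2 in the first image and 7.5 in the second, so they moved 1.7 units closer together.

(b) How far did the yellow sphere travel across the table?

1.9

The yellow sphere was near (8.2, 6.4) before and (6.6, 5.4) after, so it travelled √(1.6² + 1.0²) ≈ 1.9 units.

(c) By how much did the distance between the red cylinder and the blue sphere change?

+1.8

Before: roughly 4.7 units apart; after: 6.5. That's 1.8 units further apart.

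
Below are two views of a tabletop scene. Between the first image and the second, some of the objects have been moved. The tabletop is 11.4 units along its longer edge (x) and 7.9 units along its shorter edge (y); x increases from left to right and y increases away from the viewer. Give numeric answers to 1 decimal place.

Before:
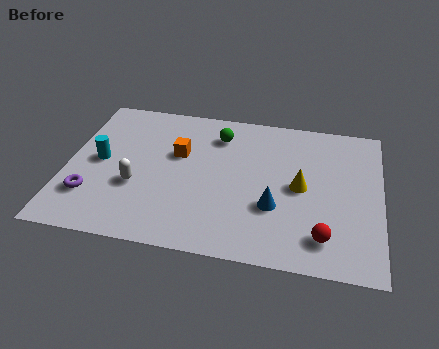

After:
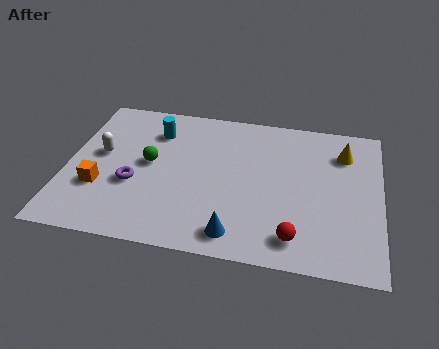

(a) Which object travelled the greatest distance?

the orange cube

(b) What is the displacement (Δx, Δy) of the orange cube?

(-2.7, -2.3)

From the two frames, the orange cube sits at roughly (4.0, 4.9) before and (1.3, 2.6) after.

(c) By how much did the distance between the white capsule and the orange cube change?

-0.6

They were about 2.4 units apart before and 1.8 after — 0.6 units closer together.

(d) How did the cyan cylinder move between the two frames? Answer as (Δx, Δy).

(1.9, 2.0)

The cyan cylinder was at about (1.2, 4.0) and moved to about (3.1, 6.0).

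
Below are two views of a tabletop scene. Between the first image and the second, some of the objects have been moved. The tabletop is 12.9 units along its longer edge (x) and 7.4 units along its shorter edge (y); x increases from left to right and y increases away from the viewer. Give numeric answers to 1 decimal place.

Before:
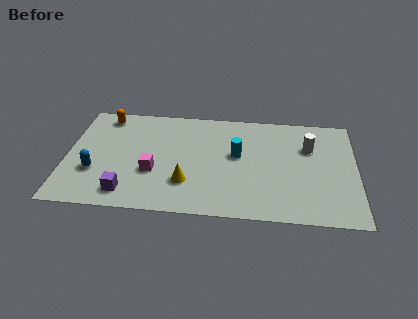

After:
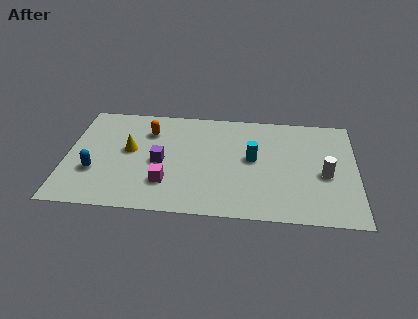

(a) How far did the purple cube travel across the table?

2.6

From (2.8, 1.2) to (4.2, 3.4), the purple cube covered √(1.4² + 2.2²) ≈ 2.6 units.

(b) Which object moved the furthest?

the yellow cone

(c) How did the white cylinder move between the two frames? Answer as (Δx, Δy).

(0.7, -1.8)

The white cylinder started near (10.8, 5.0) and ended near (11.5, 3.2).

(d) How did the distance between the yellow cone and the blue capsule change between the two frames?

-1.9

They were about 4.1 units apart before and 2.2 after — 1.9 units closer together.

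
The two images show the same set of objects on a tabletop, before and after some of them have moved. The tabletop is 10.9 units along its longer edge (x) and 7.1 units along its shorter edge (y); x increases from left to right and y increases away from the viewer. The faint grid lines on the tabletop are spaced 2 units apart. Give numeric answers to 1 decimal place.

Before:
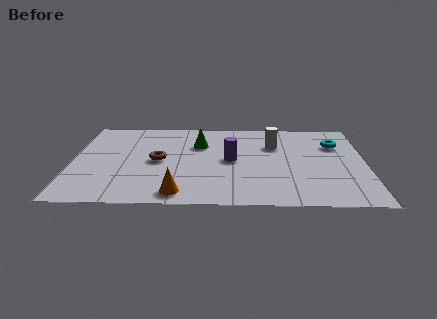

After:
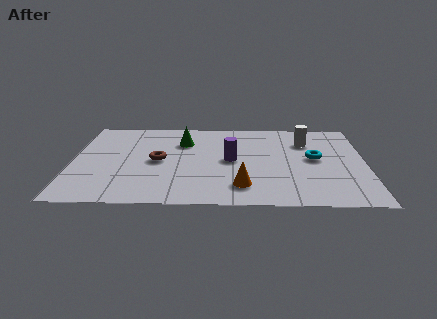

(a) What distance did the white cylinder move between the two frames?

1.2

From (7.5, 4.9) to (8.7, 5.2), the white cylinder covered √(1.2² + 0.3²) ≈ 1.2 units.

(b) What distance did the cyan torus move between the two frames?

1.4

The cyan torus moved from about (9.8, 5.0) to (9.0, 3.8), a distance of √(0.8² + 1.2²) ≈ 1.4.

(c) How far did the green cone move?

0.6

The green cone moved from about (4.7, 4.9) to (4.1, 5.1), a distance of √(0.6² + 0.2²) ≈ 0.6.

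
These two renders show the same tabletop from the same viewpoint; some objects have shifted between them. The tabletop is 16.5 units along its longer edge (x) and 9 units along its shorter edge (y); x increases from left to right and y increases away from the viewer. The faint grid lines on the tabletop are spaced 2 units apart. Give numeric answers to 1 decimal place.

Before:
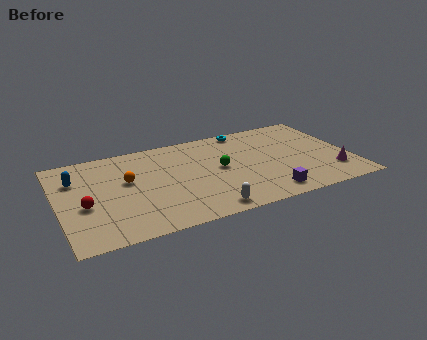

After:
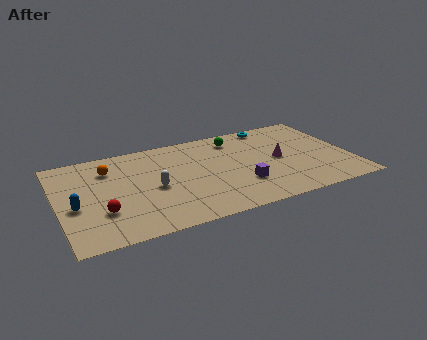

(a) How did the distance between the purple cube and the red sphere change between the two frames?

-2.5

The distance was about 10.3 in the first image and 7.8 in the second, so they moved 2.5 units closer together.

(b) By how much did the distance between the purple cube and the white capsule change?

+1.5

Before: roughly 3.5 units apart; after: 5.0. That's 1.5 units further apart.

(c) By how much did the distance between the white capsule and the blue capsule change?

-4.3

Before: roughly 8.7 units apart; after: 4.4. That's 4.3 units closer together.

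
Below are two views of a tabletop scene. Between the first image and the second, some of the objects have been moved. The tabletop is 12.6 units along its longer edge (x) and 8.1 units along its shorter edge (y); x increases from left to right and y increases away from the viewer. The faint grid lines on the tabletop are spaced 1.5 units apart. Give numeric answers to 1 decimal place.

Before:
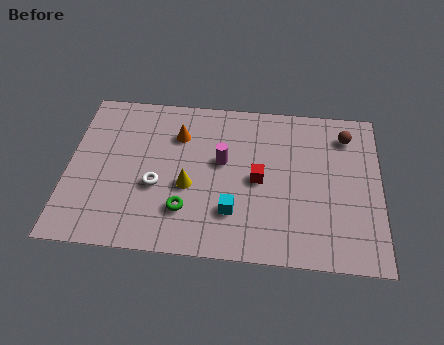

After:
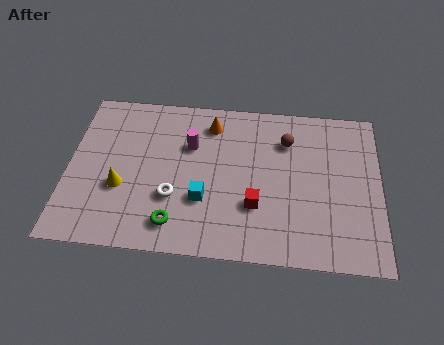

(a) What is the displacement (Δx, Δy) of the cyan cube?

(-1.2, 0.5)

The cyan cube was at about (6.7, 2.2) and moved to about (5.5, 2.7).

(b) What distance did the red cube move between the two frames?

1.3

From (7.7, 3.9) to (7.6, 2.6), the red cube covered √(0.1² + 1.3²) ≈ 1.3 units.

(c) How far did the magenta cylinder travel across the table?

1.5

From (6.2, 4.7) to (4.9, 5.4), the magenta cylinder covered √(1.3² + 0.7²) ≈ 1.5 units.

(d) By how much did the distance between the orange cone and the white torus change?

+1.3

Before: roughly 2.8 units apart; after: 4.1. That's 1.3 units further apart.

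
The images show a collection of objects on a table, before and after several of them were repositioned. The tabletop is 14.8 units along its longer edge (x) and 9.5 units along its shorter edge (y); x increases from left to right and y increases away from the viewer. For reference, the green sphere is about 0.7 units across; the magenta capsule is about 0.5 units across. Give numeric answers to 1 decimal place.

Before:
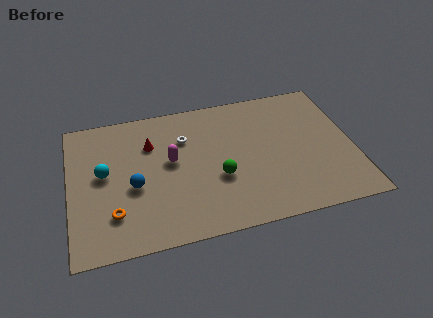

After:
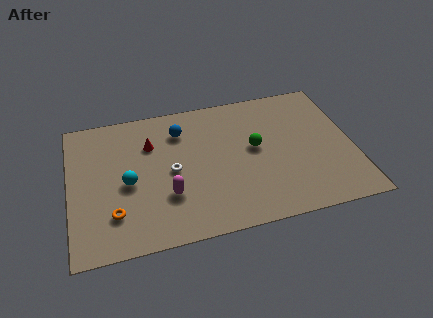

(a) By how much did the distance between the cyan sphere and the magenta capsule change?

-1.1

They were about 3.5 units apart before and 2.4 after — 1.1 units closer together.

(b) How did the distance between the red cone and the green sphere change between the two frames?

+1.0

They were about 4.6 units apart before and 5.6 after — 1.0 units further apart.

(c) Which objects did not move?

the orange torus and the red cone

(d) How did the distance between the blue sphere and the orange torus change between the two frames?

+4.2

They were about 1.9 units apart before and 6.1 after — 4.2 units further apart.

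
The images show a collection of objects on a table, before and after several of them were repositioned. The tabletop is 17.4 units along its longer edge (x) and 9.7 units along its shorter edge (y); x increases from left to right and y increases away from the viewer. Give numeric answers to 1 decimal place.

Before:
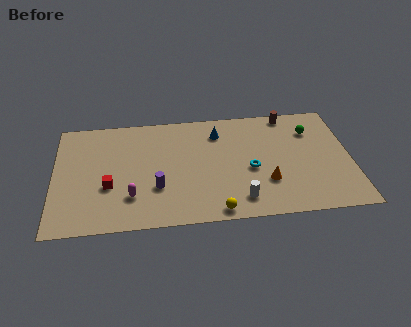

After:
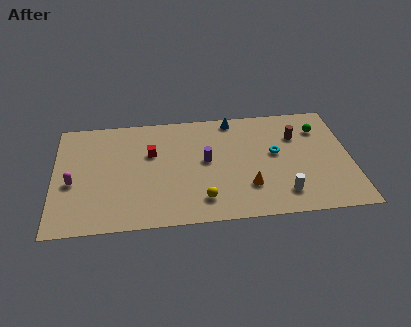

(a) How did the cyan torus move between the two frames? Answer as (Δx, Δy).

(1.5, 1.2)

The cyan torus was at about (11.5, 4.2) and moved to about (13.0, 5.4).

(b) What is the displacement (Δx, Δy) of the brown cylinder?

(0.4, -2.0)

The brown cylinder started near (13.9, 8.8) and ended near (14.3, 6.8).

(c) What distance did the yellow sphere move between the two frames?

1.3

From (9.4, 0.9) to (8.6, 1.9), the yellow sphere covered √(0.8² + 1.0²) ≈ 1.3 units.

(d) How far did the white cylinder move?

2.5

The white cylinder was near (10.8, 1.7) before and (13.3, 1.9) after, so it travelled √(2.5² + 0.2²) ≈ 2.5 units.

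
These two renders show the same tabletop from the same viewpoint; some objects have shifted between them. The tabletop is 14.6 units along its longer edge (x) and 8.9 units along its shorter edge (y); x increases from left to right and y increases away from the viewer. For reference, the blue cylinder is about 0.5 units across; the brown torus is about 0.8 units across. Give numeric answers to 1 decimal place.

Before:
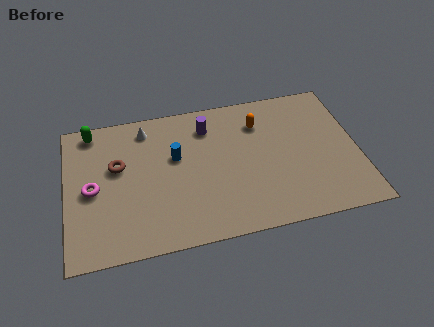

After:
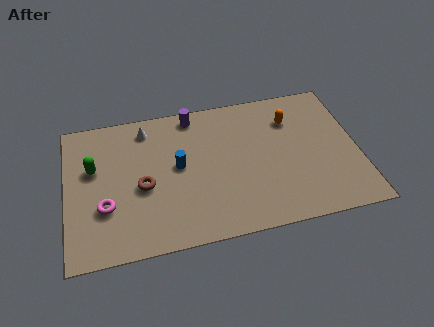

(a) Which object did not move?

the white cone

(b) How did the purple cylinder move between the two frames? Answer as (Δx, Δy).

(-0.7, 0.9)

The purple cylinder started near (7.2, 7.0) and ended near (6.5, 7.9).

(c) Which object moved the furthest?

the green capsule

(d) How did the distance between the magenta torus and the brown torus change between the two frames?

+0.3

Before: roughly 1.8 units apart; after: 2.1. That's 0.3 units further apart.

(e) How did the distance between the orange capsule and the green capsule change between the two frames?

+1.6

Before: roughly 8.5 units apart; after: 10.1. That's 1.6 units further apart.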